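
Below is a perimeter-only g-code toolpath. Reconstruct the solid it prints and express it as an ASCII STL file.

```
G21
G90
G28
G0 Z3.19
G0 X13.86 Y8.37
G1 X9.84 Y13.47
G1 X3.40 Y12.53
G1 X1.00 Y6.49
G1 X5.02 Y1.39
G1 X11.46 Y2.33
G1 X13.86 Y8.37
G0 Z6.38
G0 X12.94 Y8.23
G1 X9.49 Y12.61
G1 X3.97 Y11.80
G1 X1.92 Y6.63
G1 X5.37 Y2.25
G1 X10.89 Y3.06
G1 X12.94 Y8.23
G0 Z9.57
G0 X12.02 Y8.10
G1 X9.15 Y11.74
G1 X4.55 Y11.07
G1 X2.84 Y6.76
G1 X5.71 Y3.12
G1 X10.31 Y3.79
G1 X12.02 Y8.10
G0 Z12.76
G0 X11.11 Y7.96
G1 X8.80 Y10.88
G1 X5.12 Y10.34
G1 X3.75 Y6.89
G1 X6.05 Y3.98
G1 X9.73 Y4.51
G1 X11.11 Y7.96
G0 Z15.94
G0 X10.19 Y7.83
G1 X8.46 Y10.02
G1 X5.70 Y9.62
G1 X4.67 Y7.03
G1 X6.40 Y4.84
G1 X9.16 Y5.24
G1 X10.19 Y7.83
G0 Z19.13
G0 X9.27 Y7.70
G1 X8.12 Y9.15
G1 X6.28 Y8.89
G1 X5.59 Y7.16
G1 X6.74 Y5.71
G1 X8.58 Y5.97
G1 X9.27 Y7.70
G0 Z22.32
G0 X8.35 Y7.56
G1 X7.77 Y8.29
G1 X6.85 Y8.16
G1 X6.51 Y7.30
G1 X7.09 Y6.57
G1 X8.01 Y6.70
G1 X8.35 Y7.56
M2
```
solid part
  facet normal 0.0000 0.0000 -1.0000
    outer loop
      vertex 2.82 13.26 0.00
      vertex 10.18 14.33 0.00
      vertex 14.78 8.50 0.00
    endloop
  endfacet
  facet normal 0.0000 0.0000 -1.0000
    outer loop
      vertex 0.08 6.36 0.00
      vertex 2.82 13.26 0.00
      vertex 14.78 8.50 0.00
    endloop
  endfacet
  facet normal 0.0000 0.0000 -1.0000
    outer loop
      vertex 4.68 0.53 0.00
      vertex 0.08 6.36 0.00
      vertex 14.78 8.50 0.00
    endloop
  endfacet
  facet normal 0.0000 0.0000 -1.0000
    outer loop
      vertex 12.04 1.60 0.00
      vertex 4.68 0.53 0.00
      vertex 14.78 8.50 0.00
    endloop
  endfacet
  facet normal 0.7612 0.6006 0.2445
    outer loop
      vertex 14.78 8.50 0.00
      vertex 10.18 14.33 0.00
      vertex 7.43 7.43 25.51
    endloop
  endfacet
  facet normal -0.1395 0.9596 0.2445
    outer loop
      vertex 10.18 14.33 0.00
      vertex 2.82 13.26 0.00
      vertex 7.43 7.43 25.51
    endloop
  endfacet
  facet normal -0.9012 0.3579 0.2446
    outer loop
      vertex 2.82 13.26 0.00
      vertex 0.08 6.36 0.00
      vertex 7.43 7.43 25.51
    endloop
  endfacet
  facet normal -0.7612 -0.6006 0.2445
    outer loop
      vertex 0.08 6.36 0.00
      vertex 4.68 0.53 0.00
      vertex 7.43 7.43 25.51
    endloop
  endfacet
  facet normal 0.1395 -0.9596 0.2445
    outer loop
      vertex 4.68 0.53 0.00
      vertex 12.04 1.60 0.00
      vertex 7.43 7.43 25.51
    endloop
  endfacet
  facet normal 0.9012 -0.3579 0.2446
    outer loop
      vertex 12.04 1.60 0.00
      vertex 14.78 8.50 0.00
      vertex 7.43 7.43 25.51
    endloop
  endfacet
endsolid part

The G0 Z moves step by Δz≈3.19 mm. The G1 loops shrink linearly with z, so the solid tapers from its base footprint up to z≈25.5. Closing with a flat bottom cap and the tapered top and triangulating gives 10 facets — a regular 6-sided pyramid, base circumscribed radius ≈ 7.43 mm, apex at z ≈ 25.5 mm.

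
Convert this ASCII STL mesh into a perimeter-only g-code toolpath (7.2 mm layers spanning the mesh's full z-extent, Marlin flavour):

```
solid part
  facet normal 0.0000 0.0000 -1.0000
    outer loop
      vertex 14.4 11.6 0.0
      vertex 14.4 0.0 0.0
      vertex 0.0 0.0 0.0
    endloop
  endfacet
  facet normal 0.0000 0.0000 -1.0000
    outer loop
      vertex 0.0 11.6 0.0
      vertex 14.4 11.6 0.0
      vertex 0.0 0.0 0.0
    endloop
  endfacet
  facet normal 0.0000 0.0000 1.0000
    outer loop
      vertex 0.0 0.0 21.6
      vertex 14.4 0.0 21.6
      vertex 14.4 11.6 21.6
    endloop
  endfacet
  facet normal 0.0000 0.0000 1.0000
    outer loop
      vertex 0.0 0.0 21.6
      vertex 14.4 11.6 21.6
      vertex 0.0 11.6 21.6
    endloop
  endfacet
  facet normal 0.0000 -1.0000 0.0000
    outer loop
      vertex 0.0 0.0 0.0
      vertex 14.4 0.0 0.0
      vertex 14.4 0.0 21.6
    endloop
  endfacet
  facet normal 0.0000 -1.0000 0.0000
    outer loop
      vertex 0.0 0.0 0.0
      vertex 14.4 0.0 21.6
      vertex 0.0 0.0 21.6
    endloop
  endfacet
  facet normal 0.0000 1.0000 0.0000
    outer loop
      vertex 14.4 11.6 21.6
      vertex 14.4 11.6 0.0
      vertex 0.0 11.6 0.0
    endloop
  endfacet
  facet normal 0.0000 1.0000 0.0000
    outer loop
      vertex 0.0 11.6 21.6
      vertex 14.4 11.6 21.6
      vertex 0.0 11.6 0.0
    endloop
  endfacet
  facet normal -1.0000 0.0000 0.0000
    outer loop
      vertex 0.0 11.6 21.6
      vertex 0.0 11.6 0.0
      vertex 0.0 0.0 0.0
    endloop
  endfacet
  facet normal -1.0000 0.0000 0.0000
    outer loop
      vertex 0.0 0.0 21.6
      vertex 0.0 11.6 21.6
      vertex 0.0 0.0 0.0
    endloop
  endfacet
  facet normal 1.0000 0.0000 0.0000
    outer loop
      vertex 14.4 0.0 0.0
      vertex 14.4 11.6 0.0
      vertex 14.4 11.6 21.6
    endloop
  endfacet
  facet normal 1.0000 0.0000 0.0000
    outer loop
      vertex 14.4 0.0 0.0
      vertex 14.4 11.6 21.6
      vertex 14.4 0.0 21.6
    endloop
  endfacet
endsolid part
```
; perimeter-only toolpath
G21 ; units = mm
G90 ; absolute positioning
G28 ; home
; layer 1
G0 Z7.2
G0 X0.0 Y0.0
G1 X14.4 Y0.0
G1 X14.4 Y11.6
G1 X0.0 Y11.6
G1 X0.0 Y0.0
; layer 2
G0 Z14.4
G0 X0.0 Y0.0
G1 X14.4 Y0.0
G1 X14.4 Y11.6
G1 X0.0 Y11.6
G1 X0.0 Y0.0
; layer 3
G0 Z21.6
G0 X0.0 Y0.0
G1 X14.4 Y0.0
G1 X14.4 Y11.6
G1 X0.0 Y11.6
G1 X0.0 Y0.0
M2 ; end

The solid is a rectangular box, roughly 14.4 × 11.6 mm footprint and 21.6 mm tall. Slicing at Δz = 7.2 mm — 3 equal slices spanning the solid's height, so layer i sits at z = i·h/3 — gives 3 non-empty perimeters. Each is a 4-segment closed polygon; G0 lifts to the layer z and rapids to the start vertex, then G1 traces the edges.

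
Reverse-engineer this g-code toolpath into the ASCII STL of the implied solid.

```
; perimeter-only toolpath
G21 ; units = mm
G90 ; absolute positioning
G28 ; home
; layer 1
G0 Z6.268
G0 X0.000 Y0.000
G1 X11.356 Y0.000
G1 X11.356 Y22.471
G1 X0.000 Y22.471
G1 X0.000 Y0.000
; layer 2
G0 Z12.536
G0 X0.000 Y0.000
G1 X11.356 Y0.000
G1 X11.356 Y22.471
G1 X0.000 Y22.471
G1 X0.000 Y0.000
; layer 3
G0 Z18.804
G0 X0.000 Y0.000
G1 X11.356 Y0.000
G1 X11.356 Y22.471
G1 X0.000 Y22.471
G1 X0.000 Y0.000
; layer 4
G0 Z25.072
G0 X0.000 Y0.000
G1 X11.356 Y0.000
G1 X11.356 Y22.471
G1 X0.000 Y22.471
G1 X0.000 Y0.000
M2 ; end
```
solid part
  facet normal 0.0000 0.0000 -1.0000
    outer loop
      vertex 11.356 22.471 0.000
      vertex 11.356 0.000 0.000
      vertex 0.000 0.000 0.000
    endloop
  endfacet
  facet normal 0.0000 0.0000 -1.0000
    outer loop
      vertex 0.000 22.471 0.000
      vertex 11.356 22.471 0.000
      vertex 0.000 0.000 0.000
    endloop
  endfacet
  facet normal 0.0000 0.0000 1.0000
    outer loop
      vertex 0.000 0.000 25.072
      vertex 11.356 0.000 25.072
      vertex 11.356 22.471 25.072
    endloop
  endfacet
  facet normal 0.0000 0.0000 1.0000
    outer loop
      vertex 0.000 0.000 25.072
      vertex 11.356 22.471 25.072
      vertex 0.000 22.471 25.072
    endloop
  endfacet
  facet normal 0.0000 -1.0000 0.0000
    outer loop
      vertex 0.000 0.000 0.000
      vertex 11.356 0.000 0.000
      vertex 11.356 0.000 25.072
    endloop
  endfacet
  facet normal 0.0000 -1.0000 0.0000
    outer loop
      vertex 0.000 0.000 0.000
      vertex 11.356 0.000 25.072
      vertex 0.000 0.000 25.072
    endloop
  endfacet
  facet normal 0.0000 1.0000 0.0000
    outer loop
      vertex 11.356 22.471 25.072
      vertex 11.356 22.471 0.000
      vertex 0.000 22.471 0.000
    endloop
  endfacet
  facet normal 0.0000 1.0000 0.0000
    outer loop
      vertex 0.000 22.471 25.072
      vertex 11.356 22.471 25.072
      vertex 0.000 22.471 0.000
    endloop
  endfacet
  facet normal -1.0000 0.0000 0.0000
    outer loop
      vertex 0.000 22.471 25.072
      vertex 0.000 22.471 0.000
      vertex 0.000 0.000 0.000
    endloop
  endfacet
  facet normal -1.0000 0.0000 0.0000
    outer loop
      vertex 0.000 0.000 25.072
      vertex 0.000 22.471 25.072
      vertex 0.000 0.000 0.000
    endloop
  endfacet
  facet normal 1.0000 0.0000 0.0000
    outer loop
      vertex 11.356 0.000 0.000
      vertex 11.356 22.471 0.000
      vertex 11.356 22.471 25.072
    endloop
  endfacet
  facet normal 1.0000 0.0000 0.0000
    outer loop
      vertex 11.356 0.000 0.000
      vertex 11.356 22.471 25.072
      vertex 11.356 0.000 25.072
    endloop
  endfacet
endsolid part

The G0 Z moves step by Δz≈6.268 mm. Every layer's G1 loop is the same polygon, so the solid is a straight extrusion of it from z=0 to z≈25.1. Closing with flat bottom and top caps and triangulating gives 12 facets — a rectangular box, roughly 11.4 × 22.5 mm footprint and 25.1 mm tall.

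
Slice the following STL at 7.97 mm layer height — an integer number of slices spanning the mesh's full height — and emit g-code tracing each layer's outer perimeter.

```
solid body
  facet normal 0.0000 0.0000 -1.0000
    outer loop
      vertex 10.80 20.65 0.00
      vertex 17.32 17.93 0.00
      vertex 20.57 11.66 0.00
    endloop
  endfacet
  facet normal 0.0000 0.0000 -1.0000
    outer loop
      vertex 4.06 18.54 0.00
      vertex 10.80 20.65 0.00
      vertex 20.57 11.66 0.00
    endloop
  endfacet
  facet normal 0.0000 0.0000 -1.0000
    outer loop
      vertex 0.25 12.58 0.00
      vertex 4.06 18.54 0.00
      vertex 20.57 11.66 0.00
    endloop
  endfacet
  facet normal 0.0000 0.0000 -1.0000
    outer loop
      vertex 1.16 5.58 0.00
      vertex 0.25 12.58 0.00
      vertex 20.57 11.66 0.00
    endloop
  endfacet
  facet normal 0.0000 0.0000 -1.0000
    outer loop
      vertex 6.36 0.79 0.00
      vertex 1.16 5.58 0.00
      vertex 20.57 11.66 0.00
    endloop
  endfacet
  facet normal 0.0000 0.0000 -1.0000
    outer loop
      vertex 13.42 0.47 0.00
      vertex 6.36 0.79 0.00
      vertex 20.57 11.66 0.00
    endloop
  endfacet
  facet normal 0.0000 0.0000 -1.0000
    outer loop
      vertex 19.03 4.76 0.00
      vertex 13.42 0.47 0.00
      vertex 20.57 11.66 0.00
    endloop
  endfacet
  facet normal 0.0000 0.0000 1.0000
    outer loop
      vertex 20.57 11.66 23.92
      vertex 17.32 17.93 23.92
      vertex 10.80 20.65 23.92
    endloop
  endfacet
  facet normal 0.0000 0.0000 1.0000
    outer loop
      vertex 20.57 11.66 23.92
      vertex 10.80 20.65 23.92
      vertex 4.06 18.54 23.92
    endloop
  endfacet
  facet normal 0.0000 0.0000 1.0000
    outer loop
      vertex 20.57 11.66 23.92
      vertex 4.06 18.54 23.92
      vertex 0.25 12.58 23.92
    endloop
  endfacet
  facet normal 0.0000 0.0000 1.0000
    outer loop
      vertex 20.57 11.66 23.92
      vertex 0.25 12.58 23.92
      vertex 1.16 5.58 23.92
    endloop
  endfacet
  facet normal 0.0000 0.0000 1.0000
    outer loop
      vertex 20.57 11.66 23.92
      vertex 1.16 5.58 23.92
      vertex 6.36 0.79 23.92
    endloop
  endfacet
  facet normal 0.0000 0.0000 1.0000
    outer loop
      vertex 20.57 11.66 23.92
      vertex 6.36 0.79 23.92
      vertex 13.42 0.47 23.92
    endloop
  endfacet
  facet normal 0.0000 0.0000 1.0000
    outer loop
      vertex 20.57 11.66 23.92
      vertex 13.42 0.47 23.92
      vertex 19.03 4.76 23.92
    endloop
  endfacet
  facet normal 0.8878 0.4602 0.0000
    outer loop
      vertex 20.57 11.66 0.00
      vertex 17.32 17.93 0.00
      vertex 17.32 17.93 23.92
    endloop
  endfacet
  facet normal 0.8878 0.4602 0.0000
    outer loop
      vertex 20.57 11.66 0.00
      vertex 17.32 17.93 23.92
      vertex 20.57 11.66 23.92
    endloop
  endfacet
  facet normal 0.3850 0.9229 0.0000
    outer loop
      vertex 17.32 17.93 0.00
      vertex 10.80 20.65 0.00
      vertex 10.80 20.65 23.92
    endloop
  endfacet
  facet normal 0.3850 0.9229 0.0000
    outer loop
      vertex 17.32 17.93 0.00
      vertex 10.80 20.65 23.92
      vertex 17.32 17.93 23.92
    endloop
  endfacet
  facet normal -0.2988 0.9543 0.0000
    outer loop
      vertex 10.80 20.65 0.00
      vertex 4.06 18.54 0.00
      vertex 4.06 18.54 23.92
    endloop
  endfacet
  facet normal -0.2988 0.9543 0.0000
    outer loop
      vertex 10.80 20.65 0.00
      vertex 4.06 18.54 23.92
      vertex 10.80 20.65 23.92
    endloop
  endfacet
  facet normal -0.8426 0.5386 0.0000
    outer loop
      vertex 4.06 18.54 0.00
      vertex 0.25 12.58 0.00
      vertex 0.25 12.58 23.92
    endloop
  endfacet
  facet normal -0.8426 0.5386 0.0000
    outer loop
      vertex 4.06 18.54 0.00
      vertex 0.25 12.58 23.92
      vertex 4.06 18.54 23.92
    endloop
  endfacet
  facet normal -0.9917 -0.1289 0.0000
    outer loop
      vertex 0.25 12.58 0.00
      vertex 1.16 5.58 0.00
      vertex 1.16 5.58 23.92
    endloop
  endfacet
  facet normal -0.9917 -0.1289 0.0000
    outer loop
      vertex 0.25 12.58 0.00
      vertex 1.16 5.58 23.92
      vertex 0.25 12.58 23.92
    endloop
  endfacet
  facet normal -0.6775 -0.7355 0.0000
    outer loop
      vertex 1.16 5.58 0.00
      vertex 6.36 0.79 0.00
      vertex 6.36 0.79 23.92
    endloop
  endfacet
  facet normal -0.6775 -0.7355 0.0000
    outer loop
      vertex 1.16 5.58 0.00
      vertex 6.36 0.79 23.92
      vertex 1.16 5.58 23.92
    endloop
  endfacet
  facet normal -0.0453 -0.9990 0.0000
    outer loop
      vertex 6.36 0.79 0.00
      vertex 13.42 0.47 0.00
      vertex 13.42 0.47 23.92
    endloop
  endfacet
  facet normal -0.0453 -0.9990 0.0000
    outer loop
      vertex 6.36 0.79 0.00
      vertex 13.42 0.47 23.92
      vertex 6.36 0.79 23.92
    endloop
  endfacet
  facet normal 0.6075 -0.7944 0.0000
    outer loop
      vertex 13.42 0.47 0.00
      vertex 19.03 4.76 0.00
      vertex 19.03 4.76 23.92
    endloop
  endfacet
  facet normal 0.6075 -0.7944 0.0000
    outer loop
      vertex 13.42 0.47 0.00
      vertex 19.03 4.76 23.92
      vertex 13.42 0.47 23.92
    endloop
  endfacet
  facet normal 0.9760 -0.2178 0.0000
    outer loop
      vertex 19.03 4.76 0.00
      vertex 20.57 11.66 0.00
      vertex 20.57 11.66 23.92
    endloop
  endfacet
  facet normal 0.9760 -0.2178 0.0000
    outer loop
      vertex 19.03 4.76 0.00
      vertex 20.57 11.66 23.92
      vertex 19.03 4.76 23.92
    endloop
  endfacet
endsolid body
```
; perimeter-only toolpath
G21 ; units = mm
G90 ; absolute positioning
G28 ; home
; layer 1
G0 Z7.97
G0 X20.57 Y11.66
G1 X17.32 Y17.93
G1 X10.80 Y20.65
G1 X4.06 Y18.54
G1 X0.25 Y12.58
G1 X1.16 Y5.58
G1 X6.36 Y0.79
G1 X13.42 Y0.47
G1 X19.03 Y4.76
G1 X20.57 Y11.66
; layer 2
G0 Z15.95
G0 X20.57 Y11.66
G1 X17.32 Y17.93
G1 X10.80 Y20.65
G1 X4.06 Y18.54
G1 X0.25 Y12.58
G1 X1.16 Y5.58
G1 X6.36 Y0.79
G1 X13.42 Y0.47
G1 X19.03 Y4.76
G1 X20.57 Y11.66
; layer 3
G0 Z23.92
G0 X20.57 Y11.66
G1 X17.32 Y17.93
G1 X10.80 Y20.65
G1 X4.06 Y18.54
G1 X0.25 Y12.58
G1 X1.16 Y5.58
G1 X6.36 Y0.79
G1 X13.42 Y0.47
G1 X19.03 Y4.76
G1 X20.57 Y11.66
M2 ; end

The solid is a regular 9-sided prism (a cylinder approximated with 9 flat sides), circumscribed radius ≈ 10.3 mm, height ≈ 23.9 mm. Slicing at Δz = 7.97 mm — 3 equal slices spanning the solid's height, so layer i sits at z = i·h/3 — gives 3 non-empty perimeters. Each is a 9-segment closed polygon; G0 lifts to the layer z and rapids to the start vertex, then G1 traces the edges.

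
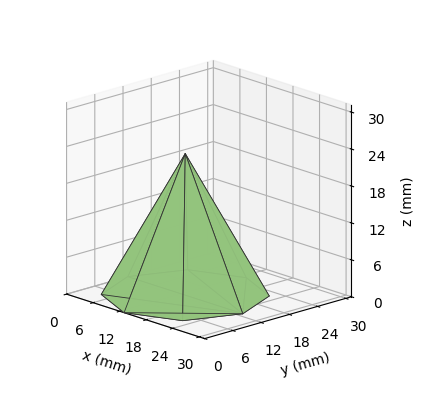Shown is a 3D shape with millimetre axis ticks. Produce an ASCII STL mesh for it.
Reading the render: the shape is a regular 8-sided pyramid, base circumscribed radius ≈ 13 mm, apex at z ≈ 23 mm (dimensions read to the nearest mm from the axis ticks). For the STL, each face is triangulated and given an outward normal.

solid part
  facet normal 0.0000 0.0000 -1.0000
    outer loop
      vertex 13.0 26.0 0.0
      vertex 22.2 22.2 0.0
      vertex 26.0 13.0 0.0
    endloop
  endfacet
  facet normal 0.0000 0.0000 -1.0000
    outer loop
      vertex 3.8 22.2 0.0
      vertex 13.0 26.0 0.0
      vertex 26.0 13.0 0.0
    endloop
  endfacet
  facet normal 0.0000 0.0000 -1.0000
    outer loop
      vertex 0.0 13.0 0.0
      vertex 3.8 22.2 0.0
      vertex 26.0 13.0 0.0
    endloop
  endfacet
  facet normal 0.0000 0.0000 -1.0000
    outer loop
      vertex 3.8 3.8 0.0
      vertex 0.0 13.0 0.0
      vertex 26.0 13.0 0.0
    endloop
  endfacet
  facet normal 0.0000 0.0000 -1.0000
    outer loop
      vertex 13.0 0.0 0.0
      vertex 3.8 3.8 0.0
      vertex 26.0 13.0 0.0
    endloop
  endfacet
  facet normal 0.0000 0.0000 -1.0000
    outer loop
      vertex 22.2 3.8 0.0
      vertex 13.0 0.0 0.0
      vertex 26.0 13.0 0.0
    endloop
  endfacet
  facet normal 0.8192 0.3384 0.4630
    outer loop
      vertex 26.0 13.0 0.0
      vertex 22.2 22.2 0.0
      vertex 13.0 13.0 23.0
    endloop
  endfacet
  facet normal 0.3384 0.8192 0.4630
    outer loop
      vertex 22.2 22.2 0.0
      vertex 13.0 26.0 0.0
      vertex 13.0 13.0 23.0
    endloop
  endfacet
  facet normal -0.3384 0.8192 0.4630
    outer loop
      vertex 13.0 26.0 0.0
      vertex 3.8 22.2 0.0
      vertex 13.0 13.0 23.0
    endloop
  endfacet
  facet normal -0.8192 0.3384 0.4630
    outer loop
      vertex 3.8 22.2 0.0
      vertex 0.0 13.0 0.0
      vertex 13.0 13.0 23.0
    endloop
  endfacet
  facet normal -0.8192 -0.3384 0.4630
    outer loop
      vertex 0.0 13.0 0.0
      vertex 3.8 3.8 0.0
      vertex 13.0 13.0 23.0
    endloop
  endfacet
  facet normal -0.3384 -0.8192 0.4630
    outer loop
      vertex 3.8 3.8 0.0
      vertex 13.0 0.0 0.0
      vertex 13.0 13.0 23.0
    endloop
  endfacet
  facet normal 0.3384 -0.8192 0.4630
    outer loop
      vertex 13.0 0.0 0.0
      vertex 22.2 3.8 0.0
      vertex 13.0 13.0 23.0
    endloop
  endfacet
  facet normal 0.8192 -0.3384 0.4630
    outer loop
      vertex 22.2 3.8 0.0
      vertex 26.0 13.0 0.0
      vertex 13.0 13.0 23.0
    endloop
  endfacet
endsolid part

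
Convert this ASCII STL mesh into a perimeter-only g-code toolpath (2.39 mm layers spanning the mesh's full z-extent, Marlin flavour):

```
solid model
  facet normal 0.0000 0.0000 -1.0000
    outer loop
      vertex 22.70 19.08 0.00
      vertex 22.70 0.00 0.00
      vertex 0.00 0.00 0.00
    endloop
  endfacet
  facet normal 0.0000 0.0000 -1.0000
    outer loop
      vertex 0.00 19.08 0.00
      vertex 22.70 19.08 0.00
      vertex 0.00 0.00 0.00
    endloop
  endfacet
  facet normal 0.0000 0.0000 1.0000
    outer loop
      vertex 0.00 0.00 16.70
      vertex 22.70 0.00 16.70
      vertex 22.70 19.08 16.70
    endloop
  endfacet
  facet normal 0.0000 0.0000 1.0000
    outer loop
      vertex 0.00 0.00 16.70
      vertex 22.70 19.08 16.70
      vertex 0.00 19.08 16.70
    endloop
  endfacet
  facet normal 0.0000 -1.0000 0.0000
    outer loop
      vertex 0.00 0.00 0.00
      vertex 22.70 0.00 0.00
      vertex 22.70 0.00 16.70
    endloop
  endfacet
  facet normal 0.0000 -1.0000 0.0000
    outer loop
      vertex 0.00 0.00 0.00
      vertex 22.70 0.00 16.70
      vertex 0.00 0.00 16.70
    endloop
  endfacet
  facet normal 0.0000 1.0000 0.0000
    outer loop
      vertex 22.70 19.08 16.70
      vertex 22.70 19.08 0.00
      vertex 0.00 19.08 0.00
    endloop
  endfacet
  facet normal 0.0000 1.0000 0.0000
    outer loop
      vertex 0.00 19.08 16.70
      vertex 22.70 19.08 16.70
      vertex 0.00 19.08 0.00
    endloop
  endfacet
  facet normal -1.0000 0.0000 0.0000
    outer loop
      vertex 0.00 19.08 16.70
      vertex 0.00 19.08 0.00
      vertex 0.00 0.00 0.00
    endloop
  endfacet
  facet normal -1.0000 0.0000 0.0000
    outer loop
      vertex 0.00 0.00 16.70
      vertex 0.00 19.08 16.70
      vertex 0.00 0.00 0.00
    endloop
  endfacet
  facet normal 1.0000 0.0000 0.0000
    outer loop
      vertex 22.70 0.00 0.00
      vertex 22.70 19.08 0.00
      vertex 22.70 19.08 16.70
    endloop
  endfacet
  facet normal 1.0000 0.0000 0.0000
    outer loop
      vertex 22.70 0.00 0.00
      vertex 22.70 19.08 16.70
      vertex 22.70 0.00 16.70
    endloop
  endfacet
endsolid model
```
; perimeter-only toolpath
G21 ; units = mm
G90 ; absolute positioning
G28 ; home
; layer 1
G0 Z2.39
G0 X0.00 Y0.00
G1 X22.70 Y0.00
G1 X22.70 Y19.08
G1 X0.00 Y19.08
G1 X0.00 Y0.00
; layer 2
G0 Z4.77
G0 X0.00 Y0.00
G1 X22.70 Y0.00
G1 X22.70 Y19.08
G1 X0.00 Y19.08
G1 X0.00 Y0.00
; layer 3
G0 Z7.16
G0 X0.00 Y0.00
G1 X22.70 Y0.00
G1 X22.70 Y19.08
G1 X0.00 Y19.08
G1 X0.00 Y0.00
; layer 4
G0 Z9.54
G0 X0.00 Y0.00
G1 X22.70 Y0.00
G1 X22.70 Y19.08
G1 X0.00 Y19.08
G1 X0.00 Y0.00
; layer 5
G0 Z11.93
G0 X0.00 Y0.00
G1 X22.70 Y0.00
G1 X22.70 Y19.08
G1 X0.00 Y19.08
G1 X0.00 Y0.00
; layer 6
G0 Z14.31
G0 X0.00 Y0.00
G1 X22.70 Y0.00
G1 X22.70 Y19.08
G1 X0.00 Y19.08
G1 X0.00 Y0.00
; layer 7
G0 Z16.70
G0 X0.00 Y0.00
G1 X22.70 Y0.00
G1 X22.70 Y19.08
G1 X0.00 Y19.08
G1 X0.00 Y0.00
M2 ; end

The solid is a rectangular box, roughly 22.7 × 19.1 mm footprint and 16.7 mm tall. Slicing at Δz = 2.39 mm — 7 equal slices spanning the solid's height, so layer i sits at z = i·h/7 — gives 7 non-empty perimeters. Each is a 4-segment closed polygon; G0 lifts to the layer z and rapids to the start vertex, then G1 traces the edges.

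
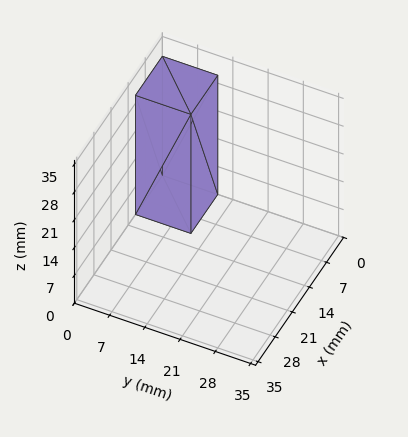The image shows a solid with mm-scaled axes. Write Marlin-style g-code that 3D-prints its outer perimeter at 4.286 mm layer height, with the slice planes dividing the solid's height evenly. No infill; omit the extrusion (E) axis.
Reading the render: the shape is a rectangular box, roughly 11 × 11 mm footprint and 30 mm tall (dimensions read to the nearest mm from the axis ticks). For the g-code, the solid's height is divided into equal slices at the stated Δz and each level perimeter traced with G1 moves after a G0 lift.

; perimeter-only toolpath
G21 ; units = mm
G90 ; absolute positioning
G28 ; home
; layer 1
G0 Z4.286
G0 X0.000 Y0.000
G1 X11.000 Y0.000
G1 X11.000 Y11.000
G1 X0.000 Y11.000
G1 X0.000 Y0.000
; layer 2
G0 Z8.571
G0 X0.000 Y0.000
G1 X11.000 Y0.000
G1 X11.000 Y11.000
G1 X0.000 Y11.000
G1 X0.000 Y0.000
; layer 3
G0 Z12.857
G0 X0.000 Y0.000
G1 X11.000 Y0.000
G1 X11.000 Y11.000
G1 X0.000 Y11.000
G1 X0.000 Y0.000
; layer 4
G0 Z17.143
G0 X0.000 Y0.000
G1 X11.000 Y0.000
G1 X11.000 Y11.000
G1 X0.000 Y11.000
G1 X0.000 Y0.000
; layer 5
G0 Z21.429
G0 X0.000 Y0.000
G1 X11.000 Y0.000
G1 X11.000 Y11.000
G1 X0.000 Y11.000
G1 X0.000 Y0.000
; layer 6
G0 Z25.714
G0 X0.000 Y0.000
G1 X11.000 Y0.000
G1 X11.000 Y11.000
G1 X0.000 Y11.000
G1 X0.000 Y0.000
; layer 7
G0 Z30.000
G0 X0.000 Y0.000
G1 X11.000 Y0.000
G1 X11.000 Y11.000
G1 X0.000 Y11.000
G1 X0.000 Y0.000
M2 ; end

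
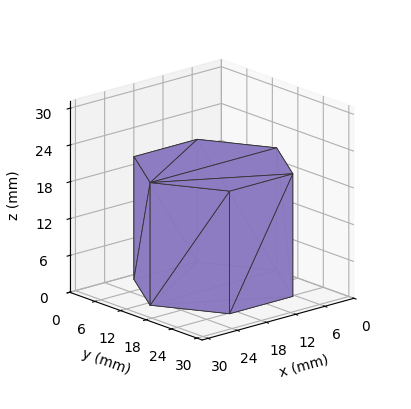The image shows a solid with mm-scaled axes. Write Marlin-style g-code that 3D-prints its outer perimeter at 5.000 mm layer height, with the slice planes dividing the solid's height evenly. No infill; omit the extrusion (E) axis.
Reading the render: the shape is a regular 6-sided prism (a cylinder approximated with 6 flat sides), circumscribed radius ≈ 13 mm, height ≈ 20 mm (dimensions read to the nearest mm from the axis ticks). For the g-code, the solid's height is divided into equal slices at the stated Δz and each level perimeter traced with G1 moves after a G0 lift.

; perimeter-only toolpath
G21 ; units = mm
G90 ; absolute positioning
G28 ; home
; layer 1
G0 Z5.000
G0 X26.000 Y13.000
G1 X19.500 Y24.258
G1 X6.500 Y24.258
G1 X0.000 Y13.000
G1 X6.500 Y1.742
G1 X19.500 Y1.742
G1 X26.000 Y13.000
; layer 2
G0 Z10.000
G0 X26.000 Y13.000
G1 X19.500 Y24.258
G1 X6.500 Y24.258
G1 X0.000 Y13.000
G1 X6.500 Y1.742
G1 X19.500 Y1.742
G1 X26.000 Y13.000
; layer 3
G0 Z15.000
G0 X26.000 Y13.000
G1 X19.500 Y24.258
G1 X6.500 Y24.258
G1 X0.000 Y13.000
G1 X6.500 Y1.742
G1 X19.500 Y1.742
G1 X26.000 Y13.000
; layer 4
G0 Z20.000
G0 X26.000 Y13.000
G1 X19.500 Y24.258
G1 X6.500 Y24.258
G1 X0.000 Y13.000
G1 X6.500 Y1.742
G1 X19.500 Y1.742
G1 X26.000 Y13.000
M2 ; end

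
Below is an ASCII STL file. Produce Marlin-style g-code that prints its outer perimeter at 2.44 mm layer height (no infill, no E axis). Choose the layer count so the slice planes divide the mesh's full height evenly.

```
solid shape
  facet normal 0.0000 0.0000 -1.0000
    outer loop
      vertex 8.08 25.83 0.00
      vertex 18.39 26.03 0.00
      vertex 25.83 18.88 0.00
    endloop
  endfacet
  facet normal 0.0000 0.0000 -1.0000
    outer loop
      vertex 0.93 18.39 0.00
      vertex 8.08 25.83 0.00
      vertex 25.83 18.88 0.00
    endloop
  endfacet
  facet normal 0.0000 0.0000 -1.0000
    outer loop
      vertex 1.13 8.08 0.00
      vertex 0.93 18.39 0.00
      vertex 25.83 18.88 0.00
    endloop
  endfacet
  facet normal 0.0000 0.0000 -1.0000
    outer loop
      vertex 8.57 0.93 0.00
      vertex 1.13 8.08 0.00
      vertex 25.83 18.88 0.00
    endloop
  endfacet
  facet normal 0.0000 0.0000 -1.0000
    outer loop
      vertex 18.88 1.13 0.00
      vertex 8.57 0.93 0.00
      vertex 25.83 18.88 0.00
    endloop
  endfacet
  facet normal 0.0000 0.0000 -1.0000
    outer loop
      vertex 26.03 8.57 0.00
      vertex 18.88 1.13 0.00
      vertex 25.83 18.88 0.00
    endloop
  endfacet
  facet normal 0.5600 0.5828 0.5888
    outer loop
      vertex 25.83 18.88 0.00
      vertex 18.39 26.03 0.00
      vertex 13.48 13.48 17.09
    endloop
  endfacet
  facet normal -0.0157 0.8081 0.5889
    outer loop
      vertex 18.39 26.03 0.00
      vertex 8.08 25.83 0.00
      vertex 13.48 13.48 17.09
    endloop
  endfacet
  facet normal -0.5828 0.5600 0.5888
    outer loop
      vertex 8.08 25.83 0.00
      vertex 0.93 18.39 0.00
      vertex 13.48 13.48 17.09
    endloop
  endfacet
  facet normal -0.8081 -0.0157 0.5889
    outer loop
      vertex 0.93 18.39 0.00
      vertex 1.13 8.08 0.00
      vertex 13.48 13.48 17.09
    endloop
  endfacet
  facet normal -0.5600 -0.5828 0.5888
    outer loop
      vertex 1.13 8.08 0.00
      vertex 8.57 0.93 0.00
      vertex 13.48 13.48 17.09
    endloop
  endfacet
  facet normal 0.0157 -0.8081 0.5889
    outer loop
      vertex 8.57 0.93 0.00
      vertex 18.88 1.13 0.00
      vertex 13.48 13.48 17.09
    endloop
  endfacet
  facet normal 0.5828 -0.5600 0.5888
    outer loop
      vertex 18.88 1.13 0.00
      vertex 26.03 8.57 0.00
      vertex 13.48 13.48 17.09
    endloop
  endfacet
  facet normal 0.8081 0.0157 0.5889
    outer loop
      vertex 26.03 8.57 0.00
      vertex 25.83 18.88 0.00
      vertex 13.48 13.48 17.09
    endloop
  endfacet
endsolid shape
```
; perimeter-only toolpath
G21 ; units = mm
G90 ; absolute positioning
G28 ; home
; layer 1
G0 Z2.44
G0 X24.07 Y18.11
G1 X17.69 Y24.24
G1 X8.85 Y24.07
G1 X2.72 Y17.69
G1 X2.89 Y8.85
G1 X9.27 Y2.72
G1 X18.11 Y2.89
G1 X24.24 Y9.27
G1 X24.07 Y18.11
; layer 2
G0 Z4.88
G0 X22.30 Y17.34
G1 X16.99 Y22.44
G1 X9.62 Y22.30
G1 X4.52 Y16.99
G1 X4.66 Y9.62
G1 X9.97 Y4.52
G1 X17.34 Y4.66
G1 X22.44 Y9.97
G1 X22.30 Y17.34
; layer 3
G0 Z7.32
G0 X20.54 Y16.57
G1 X16.29 Y20.65
G1 X10.39 Y20.54
G1 X6.31 Y16.29
G1 X6.42 Y10.39
G1 X10.67 Y6.31
G1 X16.57 Y6.42
G1 X20.65 Y10.67
G1 X20.54 Y16.57
; layer 4
G0 Z9.77
G0 X18.77 Y15.79
G1 X15.58 Y18.86
G1 X11.17 Y18.77
G1 X8.10 Y15.58
G1 X8.19 Y11.17
G1 X11.38 Y8.10
G1 X15.79 Y8.19
G1 X18.86 Y11.38
G1 X18.77 Y15.79
; layer 5
G0 Z12.21
G0 X17.01 Y15.02
G1 X14.88 Y17.07
G1 X11.94 Y17.01
G1 X9.89 Y14.88
G1 X9.95 Y11.94
G1 X12.08 Y9.89
G1 X15.02 Y9.95
G1 X17.07 Y12.08
G1 X17.01 Y15.02
; layer 6
G0 Z14.65
G0 X15.24 Y14.25
G1 X14.18 Y15.27
G1 X12.71 Y15.24
G1 X11.69 Y14.18
G1 X11.72 Y12.71
G1 X12.78 Y11.69
G1 X14.25 Y11.72
G1 X15.27 Y12.78
G1 X15.24 Y14.25
M2 ; end

The solid is a regular 8-sided pyramid, base circumscribed radius ≈ 13.5 mm, apex at z ≈ 17.1 mm. Slicing at Δz = 2.44 mm — 7 equal slices spanning the solid's height, so layer i sits at z = i·h/7 — gives 6 non-empty perimeters. Each is a 8-segment closed polygon; G0 lifts to the layer z and rapids to the start vertex, then G1 traces the edges. The cross-section shrinks linearly with z (the slice at the apex is degenerate and omitted).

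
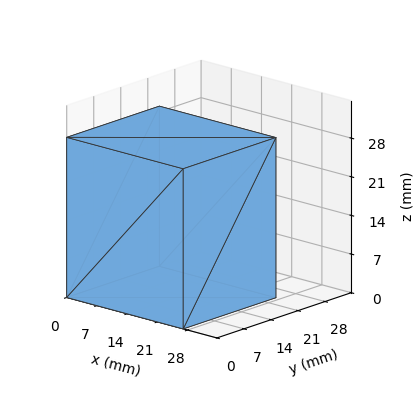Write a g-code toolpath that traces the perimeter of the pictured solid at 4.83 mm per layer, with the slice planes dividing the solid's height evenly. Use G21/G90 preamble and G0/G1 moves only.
Reading the render: the shape is a rectangular box, roughly 27 × 24 mm footprint and 29 mm tall (dimensions read to the nearest mm from the axis ticks). For the g-code, the solid's height is divided into equal slices at the stated Δz and each level perimeter traced with G1 moves after a G0 lift.

; perimeter-only toolpath
G21 ; units = mm
G90 ; absolute positioning
G28 ; home
; layer 1
G0 Z4.83
G0 X0.00 Y0.00
G1 X27.00 Y0.00
G1 X27.00 Y24.00
G1 X0.00 Y24.00
G1 X0.00 Y0.00
; layer 2
G0 Z9.67
G0 X0.00 Y0.00
G1 X27.00 Y0.00
G1 X27.00 Y24.00
G1 X0.00 Y24.00
G1 X0.00 Y0.00
; layer 3
G0 Z14.50
G0 X0.00 Y0.00
G1 X27.00 Y0.00
G1 X27.00 Y24.00
G1 X0.00 Y24.00
G1 X0.00 Y0.00
; layer 4
G0 Z19.33
G0 X0.00 Y0.00
G1 X27.00 Y0.00
G1 X27.00 Y24.00
G1 X0.00 Y24.00
G1 X0.00 Y0.00
; layer 5
G0 Z24.17
G0 X0.00 Y0.00
G1 X27.00 Y0.00
G1 X27.00 Y24.00
G1 X0.00 Y24.00
G1 X0.00 Y0.00
; layer 6
G0 Z29.00
G0 X0.00 Y0.00
G1 X27.00 Y0.00
G1 X27.00 Y24.00
G1 X0.00 Y24.00
G1 X0.00 Y0.00
M2 ; end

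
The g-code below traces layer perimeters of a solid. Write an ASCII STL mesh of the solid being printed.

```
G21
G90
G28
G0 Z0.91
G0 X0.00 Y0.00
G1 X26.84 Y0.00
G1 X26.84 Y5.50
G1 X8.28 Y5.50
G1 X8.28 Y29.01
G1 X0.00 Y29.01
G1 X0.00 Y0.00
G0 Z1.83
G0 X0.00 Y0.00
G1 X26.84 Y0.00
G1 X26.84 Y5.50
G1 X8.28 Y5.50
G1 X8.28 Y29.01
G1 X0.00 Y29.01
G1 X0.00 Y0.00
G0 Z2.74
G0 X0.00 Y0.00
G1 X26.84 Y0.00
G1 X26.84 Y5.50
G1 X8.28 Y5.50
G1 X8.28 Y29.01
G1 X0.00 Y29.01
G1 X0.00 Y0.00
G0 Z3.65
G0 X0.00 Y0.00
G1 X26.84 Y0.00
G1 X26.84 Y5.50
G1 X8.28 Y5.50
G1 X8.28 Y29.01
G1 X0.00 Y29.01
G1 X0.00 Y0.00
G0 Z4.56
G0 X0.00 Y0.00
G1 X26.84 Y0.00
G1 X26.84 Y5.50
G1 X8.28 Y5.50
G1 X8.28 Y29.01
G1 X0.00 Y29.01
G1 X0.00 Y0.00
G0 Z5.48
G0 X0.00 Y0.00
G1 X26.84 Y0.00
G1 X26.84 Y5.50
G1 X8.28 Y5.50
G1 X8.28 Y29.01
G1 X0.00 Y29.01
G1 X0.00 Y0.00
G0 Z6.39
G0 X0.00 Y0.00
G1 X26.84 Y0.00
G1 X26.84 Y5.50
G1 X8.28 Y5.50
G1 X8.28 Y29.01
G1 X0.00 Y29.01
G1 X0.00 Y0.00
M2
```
solid part
  facet normal 0.0000 0.0000 -1.0000
    outer loop
      vertex 26.84 5.50 0.00
      vertex 26.84 0.00 0.00
      vertex 0.00 0.00 0.00
    endloop
  endfacet
  facet normal 0.0000 0.0000 -1.0000
    outer loop
      vertex 8.28 5.50 0.00
      vertex 26.84 5.50 0.00
      vertex 0.00 0.00 0.00
    endloop
  endfacet
  facet normal 0.0000 0.0000 -1.0000
    outer loop
      vertex 8.28 29.01 0.00
      vertex 8.28 5.50 0.00
      vertex 0.00 0.00 0.00
    endloop
  endfacet
  facet normal 0.0000 0.0000 -1.0000
    outer loop
      vertex 0.00 29.01 0.00
      vertex 8.28 29.01 0.00
      vertex 0.00 0.00 0.00
    endloop
  endfacet
  facet normal 0.0000 0.0000 1.0000
    outer loop
      vertex 0.00 0.00 6.39
      vertex 26.84 0.00 6.39
      vertex 26.84 5.50 6.39
    endloop
  endfacet
  facet normal 0.0000 0.0000 1.0000
    outer loop
      vertex 0.00 0.00 6.39
      vertex 26.84 5.50 6.39
      vertex 8.28 5.50 6.39
    endloop
  endfacet
  facet normal 0.0000 0.0000 1.0000
    outer loop
      vertex 0.00 0.00 6.39
      vertex 8.28 5.50 6.39
      vertex 8.28 29.01 6.39
    endloop
  endfacet
  facet normal 0.0000 0.0000 1.0000
    outer loop
      vertex 0.00 0.00 6.39
      vertex 8.28 29.01 6.39
      vertex 0.00 29.01 6.39
    endloop
  endfacet
  facet normal 0.0000 -1.0000 0.0000
    outer loop
      vertex 0.00 0.00 0.00
      vertex 26.84 0.00 0.00
      vertex 26.84 0.00 6.39
    endloop
  endfacet
  facet normal 0.0000 -1.0000 0.0000
    outer loop
      vertex 0.00 0.00 0.00
      vertex 26.84 0.00 6.39
      vertex 0.00 0.00 6.39
    endloop
  endfacet
  facet normal 1.0000 0.0000 0.0000
    outer loop
      vertex 26.84 0.00 0.00
      vertex 26.84 5.50 0.00
      vertex 26.84 5.50 6.39
    endloop
  endfacet
  facet normal 1.0000 0.0000 0.0000
    outer loop
      vertex 26.84 0.00 0.00
      vertex 26.84 5.50 6.39
      vertex 26.84 0.00 6.39
    endloop
  endfacet
  facet normal 0.0000 1.0000 0.0000
    outer loop
      vertex 26.84 5.50 0.00
      vertex 8.28 5.50 0.00
      vertex 8.28 5.50 6.39
    endloop
  endfacet
  facet normal 0.0000 1.0000 0.0000
    outer loop
      vertex 26.84 5.50 0.00
      vertex 8.28 5.50 6.39
      vertex 26.84 5.50 6.39
    endloop
  endfacet
  facet normal 1.0000 0.0000 0.0000
    outer loop
      vertex 8.28 5.50 0.00
      vertex 8.28 29.01 0.00
      vertex 8.28 29.01 6.39
    endloop
  endfacet
  facet normal 1.0000 0.0000 0.0000
    outer loop
      vertex 8.28 5.50 0.00
      vertex 8.28 29.01 6.39
      vertex 8.28 5.50 6.39
    endloop
  endfacet
  facet normal 0.0000 1.0000 0.0000
    outer loop
      vertex 8.28 29.01 0.00
      vertex 0.00 29.01 0.00
      vertex 0.00 29.01 6.39
    endloop
  endfacet
  facet normal 0.0000 1.0000 0.0000
    outer loop
      vertex 8.28 29.01 0.00
      vertex 0.00 29.01 6.39
      vertex 8.28 29.01 6.39
    endloop
  endfacet
  facet normal -1.0000 0.0000 0.0000
    outer loop
      vertex 0.00 29.01 0.00
      vertex 0.00 0.00 0.00
      vertex 0.00 0.00 6.39
    endloop
  endfacet
  facet normal -1.0000 0.0000 0.0000
    outer loop
      vertex 0.00 29.01 0.00
      vertex 0.00 0.00 6.39
      vertex 0.00 29.01 6.39
    endloop
  endfacet
endsolid part

The G0 Z moves step by Δz≈0.91 mm. Every layer's G1 loop is the same polygon, so the solid is a straight extrusion of it from z=0 to z≈6.39. Closing with flat bottom and top caps and triangulating gives 20 facets — an L-shaped prism: outer 26.8 × 29 mm, arm thicknesses ≈ 5.5 mm (horizontal) and 8.28 mm (vertical), extruded 6.39 mm in z.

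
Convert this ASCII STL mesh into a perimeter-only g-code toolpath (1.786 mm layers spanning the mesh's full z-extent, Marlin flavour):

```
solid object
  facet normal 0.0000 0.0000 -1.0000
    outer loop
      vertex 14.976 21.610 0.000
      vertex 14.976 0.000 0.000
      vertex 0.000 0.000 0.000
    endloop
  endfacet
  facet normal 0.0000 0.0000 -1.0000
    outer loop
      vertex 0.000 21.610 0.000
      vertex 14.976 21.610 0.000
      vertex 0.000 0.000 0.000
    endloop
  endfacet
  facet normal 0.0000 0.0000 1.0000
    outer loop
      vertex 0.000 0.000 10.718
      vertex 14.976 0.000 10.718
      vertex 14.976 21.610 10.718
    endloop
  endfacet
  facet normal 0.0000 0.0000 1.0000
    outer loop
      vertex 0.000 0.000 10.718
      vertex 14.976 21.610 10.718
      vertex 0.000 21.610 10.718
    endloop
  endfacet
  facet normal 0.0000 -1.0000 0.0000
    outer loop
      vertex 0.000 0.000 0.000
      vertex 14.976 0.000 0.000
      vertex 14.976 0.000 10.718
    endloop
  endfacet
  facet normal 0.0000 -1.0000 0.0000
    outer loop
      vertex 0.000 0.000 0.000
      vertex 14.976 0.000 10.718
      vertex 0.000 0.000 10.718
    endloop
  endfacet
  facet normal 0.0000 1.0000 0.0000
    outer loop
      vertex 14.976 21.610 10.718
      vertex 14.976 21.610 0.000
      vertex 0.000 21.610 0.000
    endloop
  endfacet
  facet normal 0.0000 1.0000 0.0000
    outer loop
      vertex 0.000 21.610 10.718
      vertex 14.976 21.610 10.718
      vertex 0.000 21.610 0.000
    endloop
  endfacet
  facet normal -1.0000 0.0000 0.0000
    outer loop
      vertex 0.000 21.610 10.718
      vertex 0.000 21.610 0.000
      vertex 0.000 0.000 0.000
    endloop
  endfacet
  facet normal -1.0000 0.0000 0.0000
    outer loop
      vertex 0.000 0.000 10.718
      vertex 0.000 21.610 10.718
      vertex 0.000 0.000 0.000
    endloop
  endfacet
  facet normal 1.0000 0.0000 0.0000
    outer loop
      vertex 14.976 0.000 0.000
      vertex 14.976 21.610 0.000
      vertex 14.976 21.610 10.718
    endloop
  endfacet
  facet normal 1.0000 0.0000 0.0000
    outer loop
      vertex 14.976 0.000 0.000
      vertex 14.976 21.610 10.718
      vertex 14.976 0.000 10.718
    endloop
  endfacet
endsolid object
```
; perimeter-only toolpath
G21 ; units = mm
G90 ; absolute positioning
G28 ; home
; layer 1
G0 Z1.786
G0 X0.000 Y0.000
G1 X14.976 Y0.000
G1 X14.976 Y21.610
G1 X0.000 Y21.610
G1 X0.000 Y0.000
; layer 2
G0 Z3.573
G0 X0.000 Y0.000
G1 X14.976 Y0.000
G1 X14.976 Y21.610
G1 X0.000 Y21.610
G1 X0.000 Y0.000
; layer 3
G0 Z5.359
G0 X0.000 Y0.000
G1 X14.976 Y0.000
G1 X14.976 Y21.610
G1 X0.000 Y21.610
G1 X0.000 Y0.000
; layer 4
G0 Z7.145
G0 X0.000 Y0.000
G1 X14.976 Y0.000
G1 X14.976 Y21.610
G1 X0.000 Y21.610
G1 X0.000 Y0.000
; layer 5
G0 Z8.932
G0 X0.000 Y0.000
G1 X14.976 Y0.000
G1 X14.976 Y21.610
G1 X0.000 Y21.610
G1 X0.000 Y0.000
; layer 6
G0 Z10.718
G0 X0.000 Y0.000
G1 X14.976 Y0.000
G1 X14.976 Y21.610
G1 X0.000 Y21.610
G1 X0.000 Y0.000
M2 ; end

The solid is a rectangular box, roughly 15 × 21.6 mm footprint and 10.7 mm tall. Slicing at Δz = 1.786 mm — 6 equal slices spanning the solid's height, so layer i sits at z = i·h/6 — gives 6 non-empty perimeters. Each is a 4-segment closed polygon; G0 lifts to the layer z and rapids to the start vertex, then G1 traces the edges.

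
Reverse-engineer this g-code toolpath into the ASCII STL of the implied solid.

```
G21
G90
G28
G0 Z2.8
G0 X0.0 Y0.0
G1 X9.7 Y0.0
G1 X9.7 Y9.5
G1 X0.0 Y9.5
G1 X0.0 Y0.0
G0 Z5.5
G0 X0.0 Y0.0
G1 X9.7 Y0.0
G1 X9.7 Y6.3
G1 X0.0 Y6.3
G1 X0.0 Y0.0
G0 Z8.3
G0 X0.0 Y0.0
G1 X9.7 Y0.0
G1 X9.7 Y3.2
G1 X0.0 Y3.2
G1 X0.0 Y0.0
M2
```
solid part
  facet normal 0.0000 0.0000 -1.0000
    outer loop
      vertex 9.7 12.7 0.0
      vertex 9.7 0.0 0.0
      vertex 0.0 0.0 0.0
    endloop
  endfacet
  facet normal 0.0000 0.0000 -1.0000
    outer loop
      vertex 0.0 12.7 0.0
      vertex 9.7 12.7 0.0
      vertex 0.0 0.0 0.0
    endloop
  endfacet
  facet normal 0.0000 -1.0000 0.0000
    outer loop
      vertex 0.0 0.0 0.0
      vertex 9.7 0.0 0.0
      vertex 9.7 0.0 11.1
    endloop
  endfacet
  facet normal 0.0000 -1.0000 0.0000
    outer loop
      vertex 0.0 0.0 0.0
      vertex 9.7 0.0 11.1
      vertex 0.0 0.0 11.1
    endloop
  endfacet
  facet normal 0.0000 0.6581 0.7529
    outer loop
      vertex 0.0 0.0 11.1
      vertex 9.7 0.0 11.1
      vertex 9.7 12.7 0.0
    endloop
  endfacet
  facet normal 0.0000 0.6581 0.7529
    outer loop
      vertex 0.0 0.0 11.1
      vertex 9.7 12.7 0.0
      vertex 0.0 12.7 0.0
    endloop
  endfacet
  facet normal -1.0000 0.0000 0.0000
    outer loop
      vertex 0.0 0.0 11.1
      vertex 0.0 12.7 0.0
      vertex 0.0 0.0 0.0
    endloop
  endfacet
  facet normal 1.0000 0.0000 0.0000
    outer loop
      vertex 9.7 0.0 0.0
      vertex 9.7 12.7 0.0
      vertex 9.7 0.0 11.1
    endloop
  endfacet
endsolid part

The G0 Z moves step by Δz≈2.8 mm. The G1 loops shrink linearly with z, so the solid tapers from its base footprint up to z≈11.1. Closing with a flat bottom cap and the tapered top and triangulating gives 8 facets — a wedge (ramp): 9.7 × 12.7 mm base, rising to 11.1 mm along the y=0 edge and sloping linearly to z=0 at y=12.7.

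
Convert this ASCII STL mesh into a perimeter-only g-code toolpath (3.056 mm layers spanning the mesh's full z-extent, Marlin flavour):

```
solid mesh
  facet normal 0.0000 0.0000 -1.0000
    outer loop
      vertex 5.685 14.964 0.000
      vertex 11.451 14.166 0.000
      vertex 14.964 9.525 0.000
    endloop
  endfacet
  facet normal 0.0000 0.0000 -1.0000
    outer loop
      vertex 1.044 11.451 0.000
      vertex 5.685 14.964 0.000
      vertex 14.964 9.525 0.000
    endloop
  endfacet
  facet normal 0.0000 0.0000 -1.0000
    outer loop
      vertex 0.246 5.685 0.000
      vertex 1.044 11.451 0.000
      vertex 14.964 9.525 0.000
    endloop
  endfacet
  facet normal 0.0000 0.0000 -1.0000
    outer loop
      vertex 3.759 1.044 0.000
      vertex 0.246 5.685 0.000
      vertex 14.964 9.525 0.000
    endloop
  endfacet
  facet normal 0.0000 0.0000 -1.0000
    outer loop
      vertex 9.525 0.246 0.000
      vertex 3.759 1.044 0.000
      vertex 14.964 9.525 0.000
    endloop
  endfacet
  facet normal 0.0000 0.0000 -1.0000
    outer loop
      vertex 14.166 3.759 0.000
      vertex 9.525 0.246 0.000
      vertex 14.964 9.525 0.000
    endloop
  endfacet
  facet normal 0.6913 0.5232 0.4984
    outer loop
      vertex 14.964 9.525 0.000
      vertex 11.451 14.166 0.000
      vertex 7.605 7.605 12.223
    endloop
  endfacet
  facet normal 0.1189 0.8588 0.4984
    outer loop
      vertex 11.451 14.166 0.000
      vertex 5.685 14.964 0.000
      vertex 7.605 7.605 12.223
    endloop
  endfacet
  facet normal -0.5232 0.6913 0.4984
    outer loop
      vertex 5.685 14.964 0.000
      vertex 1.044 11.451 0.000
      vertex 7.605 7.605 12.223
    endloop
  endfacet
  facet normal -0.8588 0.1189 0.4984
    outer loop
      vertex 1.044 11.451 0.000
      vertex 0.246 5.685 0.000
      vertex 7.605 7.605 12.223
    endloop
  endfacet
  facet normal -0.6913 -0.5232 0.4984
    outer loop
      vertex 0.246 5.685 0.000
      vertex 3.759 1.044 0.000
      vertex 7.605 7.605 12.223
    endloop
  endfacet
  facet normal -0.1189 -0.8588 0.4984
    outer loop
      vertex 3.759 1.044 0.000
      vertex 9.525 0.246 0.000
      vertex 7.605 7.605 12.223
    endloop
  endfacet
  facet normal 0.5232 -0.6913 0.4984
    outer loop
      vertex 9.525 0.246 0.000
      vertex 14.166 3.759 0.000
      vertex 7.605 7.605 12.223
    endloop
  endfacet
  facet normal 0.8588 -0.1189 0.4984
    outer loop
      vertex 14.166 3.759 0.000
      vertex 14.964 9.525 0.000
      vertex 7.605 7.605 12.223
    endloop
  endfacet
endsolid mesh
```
; perimeter-only toolpath
G21 ; units = mm
G90 ; absolute positioning
G28 ; home
; layer 1
G0 Z3.056
G0 X13.124 Y9.045
G1 X10.489 Y12.526
G1 X6.165 Y13.124
G1 X2.684 Y10.489
G1 X2.086 Y6.165
G1 X4.720 Y2.684
G1 X9.045 Y2.086
G1 X12.526 Y4.720
G1 X13.124 Y9.045
; layer 2
G0 Z6.112
G0 X11.285 Y8.565
G1 X9.528 Y10.886
G1 X6.645 Y11.285
G1 X4.325 Y9.528
G1 X3.926 Y6.645
G1 X5.682 Y4.325
G1 X8.565 Y3.926
G1 X10.886 Y5.682
G1 X11.285 Y8.565
; layer 3
G0 Z9.167
G0 X9.445 Y8.085
G1 X8.567 Y9.245
G1 X7.125 Y9.445
G1 X5.965 Y8.567
G1 X5.765 Y7.125
G1 X6.644 Y5.965
G1 X8.085 Y5.765
G1 X9.245 Y6.644
G1 X9.445 Y8.085
M2 ; end

The solid is a regular 8-sided pyramid, base circumscribed radius ≈ 7.61 mm, apex at z ≈ 12.2 mm. Slicing at Δz = 3.056 mm — 4 equal slices spanning the solid's height, so layer i sits at z = i·h/4 — gives 3 non-empty perimeters. Each is a 8-segment closed polygon; G0 lifts to the layer z and rapids to the start vertex, then G1 traces the edges. The cross-section shrinks linearly with z (the slice at the apex is degenerate and omitted).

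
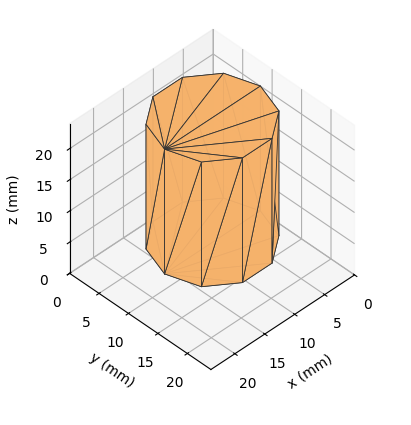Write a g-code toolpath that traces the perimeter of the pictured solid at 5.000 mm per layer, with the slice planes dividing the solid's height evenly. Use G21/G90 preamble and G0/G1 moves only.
Reading the render: the shape is a regular 10-sided prism (a cylinder approximated with 10 flat sides), circumscribed radius ≈ 8 mm, height ≈ 20 mm (dimensions read to the nearest mm from the axis ticks). For the g-code, the solid's height is divided into equal slices at the stated Δz and each level perimeter traced with G1 moves after a G0 lift.

; perimeter-only toolpath
G21 ; units = mm
G90 ; absolute positioning
G28 ; home
; layer 1
G0 Z5.000
G0 X16.000 Y8.000
G1 X14.472 Y12.702
G1 X10.472 Y15.608
G1 X5.528 Y15.608
G1 X1.528 Y12.702
G1 X0.000 Y8.000
G1 X1.528 Y3.298
G1 X5.528 Y0.392
G1 X10.472 Y0.392
G1 X14.472 Y3.298
G1 X16.000 Y8.000
; layer 2
G0 Z10.000
G0 X16.000 Y8.000
G1 X14.472 Y12.702
G1 X10.472 Y15.608
G1 X5.528 Y15.608
G1 X1.528 Y12.702
G1 X0.000 Y8.000
G1 X1.528 Y3.298
G1 X5.528 Y0.392
G1 X10.472 Y0.392
G1 X14.472 Y3.298
G1 X16.000 Y8.000
; layer 3
G0 Z15.000
G0 X16.000 Y8.000
G1 X14.472 Y12.702
G1 X10.472 Y15.608
G1 X5.528 Y15.608
G1 X1.528 Y12.702
G1 X0.000 Y8.000
G1 X1.528 Y3.298
G1 X5.528 Y0.392
G1 X10.472 Y0.392
G1 X14.472 Y3.298
G1 X16.000 Y8.000
; layer 4
G0 Z20.000
G0 X16.000 Y8.000
G1 X14.472 Y12.702
G1 X10.472 Y15.608
G1 X5.528 Y15.608
G1 X1.528 Y12.702
G1 X0.000 Y8.000
G1 X1.528 Y3.298
G1 X5.528 Y0.392
G1 X10.472 Y0.392
G1 X14.472 Y3.298
G1 X16.000 Y8.000
M2 ; end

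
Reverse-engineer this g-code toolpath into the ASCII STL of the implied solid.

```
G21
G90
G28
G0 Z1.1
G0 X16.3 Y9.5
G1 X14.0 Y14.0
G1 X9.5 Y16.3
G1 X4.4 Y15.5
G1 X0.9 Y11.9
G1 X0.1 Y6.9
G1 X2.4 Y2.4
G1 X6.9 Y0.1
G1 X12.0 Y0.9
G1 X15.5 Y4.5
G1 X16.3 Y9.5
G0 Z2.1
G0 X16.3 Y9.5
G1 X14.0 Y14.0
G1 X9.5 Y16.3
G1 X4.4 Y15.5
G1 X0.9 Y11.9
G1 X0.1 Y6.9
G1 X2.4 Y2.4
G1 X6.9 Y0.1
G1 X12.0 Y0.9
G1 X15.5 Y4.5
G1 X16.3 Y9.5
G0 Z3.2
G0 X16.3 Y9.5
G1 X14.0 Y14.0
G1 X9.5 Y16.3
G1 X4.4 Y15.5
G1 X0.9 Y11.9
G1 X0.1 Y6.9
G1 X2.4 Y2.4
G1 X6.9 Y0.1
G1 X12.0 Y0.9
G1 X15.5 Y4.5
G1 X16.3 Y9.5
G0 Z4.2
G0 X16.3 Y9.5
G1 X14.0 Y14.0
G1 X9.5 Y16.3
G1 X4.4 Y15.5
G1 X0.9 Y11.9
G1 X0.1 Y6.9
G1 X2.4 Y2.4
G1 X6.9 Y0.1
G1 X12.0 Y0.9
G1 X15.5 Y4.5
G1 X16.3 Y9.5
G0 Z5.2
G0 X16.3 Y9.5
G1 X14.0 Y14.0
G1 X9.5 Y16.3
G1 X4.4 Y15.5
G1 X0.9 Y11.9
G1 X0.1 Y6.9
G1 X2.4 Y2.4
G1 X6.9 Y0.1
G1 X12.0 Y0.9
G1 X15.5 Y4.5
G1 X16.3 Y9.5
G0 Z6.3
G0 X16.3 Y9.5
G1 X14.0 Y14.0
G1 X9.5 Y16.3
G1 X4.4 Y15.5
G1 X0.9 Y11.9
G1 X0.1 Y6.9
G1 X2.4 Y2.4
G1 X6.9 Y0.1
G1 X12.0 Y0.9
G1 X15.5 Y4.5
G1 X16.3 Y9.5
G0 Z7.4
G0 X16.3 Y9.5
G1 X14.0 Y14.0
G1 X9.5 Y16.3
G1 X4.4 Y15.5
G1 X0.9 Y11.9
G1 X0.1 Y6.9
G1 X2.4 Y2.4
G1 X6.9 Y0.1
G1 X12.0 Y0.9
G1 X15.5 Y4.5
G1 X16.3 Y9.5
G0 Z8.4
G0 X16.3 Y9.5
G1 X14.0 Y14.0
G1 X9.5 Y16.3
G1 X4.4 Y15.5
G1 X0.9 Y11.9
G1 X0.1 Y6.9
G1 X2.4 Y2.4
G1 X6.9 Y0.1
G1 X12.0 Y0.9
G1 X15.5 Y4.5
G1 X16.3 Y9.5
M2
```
solid part
  facet normal 0.0000 0.0000 -1.0000
    outer loop
      vertex 9.5 16.3 0.0
      vertex 14.0 14.0 0.0
      vertex 16.3 9.5 0.0
    endloop
  endfacet
  facet normal 0.0000 0.0000 -1.0000
    outer loop
      vertex 4.4 15.5 0.0
      vertex 9.5 16.3 0.0
      vertex 16.3 9.5 0.0
    endloop
  endfacet
  facet normal 0.0000 0.0000 -1.0000
    outer loop
      vertex 0.9 11.9 0.0
      vertex 4.4 15.5 0.0
      vertex 16.3 9.5 0.0
    endloop
  endfacet
  facet normal 0.0000 0.0000 -1.0000
    outer loop
      vertex 0.1 6.9 0.0
      vertex 0.9 11.9 0.0
      vertex 16.3 9.5 0.0
    endloop
  endfacet
  facet normal 0.0000 0.0000 -1.0000
    outer loop
      vertex 2.4 2.4 0.0
      vertex 0.1 6.9 0.0
      vertex 16.3 9.5 0.0
    endloop
  endfacet
  facet normal 0.0000 0.0000 -1.0000
    outer loop
      vertex 6.9 0.1 0.0
      vertex 2.4 2.4 0.0
      vertex 16.3 9.5 0.0
    endloop
  endfacet
  facet normal 0.0000 0.0000 -1.0000
    outer loop
      vertex 12.0 0.9 0.0
      vertex 6.9 0.1 0.0
      vertex 16.3 9.5 0.0
    endloop
  endfacet
  facet normal 0.0000 0.0000 -1.0000
    outer loop
      vertex 15.5 4.5 0.0
      vertex 12.0 0.9 0.0
      vertex 16.3 9.5 0.0
    endloop
  endfacet
  facet normal 0.0000 0.0000 1.0000
    outer loop
      vertex 16.3 9.5 8.4
      vertex 14.0 14.0 8.4
      vertex 9.5 16.3 8.4
    endloop
  endfacet
  facet normal 0.0000 0.0000 1.0000
    outer loop
      vertex 16.3 9.5 8.4
      vertex 9.5 16.3 8.4
      vertex 4.4 15.5 8.4
    endloop
  endfacet
  facet normal 0.0000 0.0000 1.0000
    outer loop
      vertex 16.3 9.5 8.4
      vertex 4.4 15.5 8.4
      vertex 0.9 11.9 8.4
    endloop
  endfacet
  facet normal 0.0000 0.0000 1.0000
    outer loop
      vertex 16.3 9.5 8.4
      vertex 0.9 11.9 8.4
      vertex 0.1 6.9 8.4
    endloop
  endfacet
  facet normal 0.0000 0.0000 1.0000
    outer loop
      vertex 16.3 9.5 8.4
      vertex 0.1 6.9 8.4
      vertex 2.4 2.4 8.4
    endloop
  endfacet
  facet normal 0.0000 0.0000 1.0000
    outer loop
      vertex 16.3 9.5 8.4
      vertex 2.4 2.4 8.4
      vertex 6.9 0.1 8.4
    endloop
  endfacet
  facet normal 0.0000 0.0000 1.0000
    outer loop
      vertex 16.3 9.5 8.4
      vertex 6.9 0.1 8.4
      vertex 12.0 0.9 8.4
    endloop
  endfacet
  facet normal 0.0000 0.0000 1.0000
    outer loop
      vertex 16.3 9.5 8.4
      vertex 12.0 0.9 8.4
      vertex 15.5 4.5 8.4
    endloop
  endfacet
  facet normal 0.8904 0.4551 0.0000
    outer loop
      vertex 16.3 9.5 0.0
      vertex 14.0 14.0 0.0
      vertex 14.0 14.0 8.4
    endloop
  endfacet
  facet normal 0.8904 0.4551 0.0000
    outer loop
      vertex 16.3 9.5 0.0
      vertex 14.0 14.0 8.4
      vertex 16.3 9.5 8.4
    endloop
  endfacet
  facet normal 0.4551 0.8904 0.0000
    outer loop
      vertex 14.0 14.0 0.0
      vertex 9.5 16.3 0.0
      vertex 9.5 16.3 8.4
    endloop
  endfacet
  facet normal 0.4551 0.8904 0.0000
    outer loop
      vertex 14.0 14.0 0.0
      vertex 9.5 16.3 8.4
      vertex 14.0 14.0 8.4
    endloop
  endfacet
  facet normal -0.1550 0.9879 0.0000
    outer loop
      vertex 9.5 16.3 0.0
      vertex 4.4 15.5 0.0
      vertex 4.4 15.5 8.4
    endloop
  endfacet
  facet normal -0.1550 0.9879 0.0000
    outer loop
      vertex 9.5 16.3 0.0
      vertex 4.4 15.5 8.4
      vertex 9.5 16.3 8.4
    endloop
  endfacet
  facet normal -0.7170 0.6971 0.0000
    outer loop
      vertex 4.4 15.5 0.0
      vertex 0.9 11.9 0.0
      vertex 0.9 11.9 8.4
    endloop
  endfacet
  facet normal -0.7170 0.6971 0.0000
    outer loop
      vertex 4.4 15.5 0.0
      vertex 0.9 11.9 8.4
      vertex 4.4 15.5 8.4
    endloop
  endfacet
  facet normal -0.9874 0.1580 0.0000
    outer loop
      vertex 0.9 11.9 0.0
      vertex 0.1 6.9 0.0
      vertex 0.1 6.9 8.4
    endloop
  endfacet
  facet normal -0.9874 0.1580 0.0000
    outer loop
      vertex 0.9 11.9 0.0
      vertex 0.1 6.9 8.4
      vertex 0.9 11.9 8.4
    endloop
  endfacet
  facet normal -0.8904 -0.4551 0.0000
    outer loop
      vertex 0.1 6.9 0.0
      vertex 2.4 2.4 0.0
      vertex 2.4 2.4 8.4
    endloop
  endfacet
  facet normal -0.8904 -0.4551 0.0000
    outer loop
      vertex 0.1 6.9 0.0
      vertex 2.4 2.4 8.4
      vertex 0.1 6.9 8.4
    endloop
  endfacet
  facet normal -0.4551 -0.8904 0.0000
    outer loop
      vertex 2.4 2.4 0.0
      vertex 6.9 0.1 0.0
      vertex 6.9 0.1 8.4
    endloop
  endfacet
  facet normal -0.4551 -0.8904 0.0000
    outer loop
      vertex 2.4 2.4 0.0
      vertex 6.9 0.1 8.4
      vertex 2.4 2.4 8.4
    endloop
  endfacet
  facet normal 0.1550 -0.9879 0.0000
    outer loop
      vertex 6.9 0.1 0.0
      vertex 12.0 0.9 0.0
      vertex 12.0 0.9 8.4
    endloop
  endfacet
  facet normal 0.1550 -0.9879 0.0000
    outer loop
      vertex 6.9 0.1 0.0
      vertex 12.0 0.9 8.4
      vertex 6.9 0.1 8.4
    endloop
  endfacet
  facet normal 0.7170 -0.6971 0.0000
    outer loop
      vertex 12.0 0.9 0.0
      vertex 15.5 4.5 0.0
      vertex 15.5 4.5 8.4
    endloop
  endfacet
  facet normal 0.7170 -0.6971 0.0000
    outer loop
      vertex 12.0 0.9 0.0
      vertex 15.5 4.5 8.4
      vertex 12.0 0.9 8.4
    endloop
  endfacet
  facet normal 0.9874 -0.1580 0.0000
    outer loop
      vertex 15.5 4.5 0.0
      vertex 16.3 9.5 0.0
      vertex 16.3 9.5 8.4
    endloop
  endfacet
  facet normal 0.9874 -0.1580 0.0000
    outer loop
      vertex 15.5 4.5 0.0
      vertex 16.3 9.5 8.4
      vertex 15.5 4.5 8.4
    endloop
  endfacet
endsolid part

The G0 Z moves step by Δz≈1.1 mm. Every layer's G1 loop is the same polygon, so the solid is a straight extrusion of it from z=0 to z≈8.4. Closing with flat bottom and top caps and triangulating gives 36 facets — a regular 10-sided prism (a cylinder approximated with 10 flat sides), circumscribed radius ≈ 8.2 mm, height ≈ 8.4 mm.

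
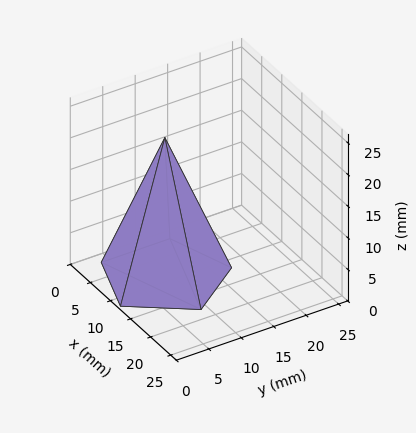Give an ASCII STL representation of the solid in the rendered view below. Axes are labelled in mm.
Reading the render: the shape is a regular 5-sided pyramid, base circumscribed radius ≈ 9 mm, apex at z ≈ 22 mm (dimensions read to the nearest mm from the axis ticks). For the STL, each face is triangulated and given an outward normal.

solid part
  facet normal 0.0000 0.0000 -1.0000
    outer loop
      vertex 1.719 14.290 0.000
      vertex 11.781 17.560 0.000
      vertex 18.000 9.000 0.000
    endloop
  endfacet
  facet normal 0.0000 0.0000 -1.0000
    outer loop
      vertex 1.719 3.710 0.000
      vertex 1.719 14.290 0.000
      vertex 18.000 9.000 0.000
    endloop
  endfacet
  facet normal 0.0000 0.0000 -1.0000
    outer loop
      vertex 11.781 0.440 0.000
      vertex 1.719 3.710 0.000
      vertex 18.000 9.000 0.000
    endloop
  endfacet
  facet normal 0.7681 0.5580 0.3142
    outer loop
      vertex 18.000 9.000 0.000
      vertex 11.781 17.560 0.000
      vertex 9.000 9.000 22.000
    endloop
  endfacet
  facet normal -0.2934 0.9029 0.3142
    outer loop
      vertex 11.781 17.560 0.000
      vertex 1.719 14.290 0.000
      vertex 9.000 9.000 22.000
    endloop
  endfacet
  facet normal -0.9494 0.0000 0.3142
    outer loop
      vertex 1.719 14.290 0.000
      vertex 1.719 3.710 0.000
      vertex 9.000 9.000 22.000
    endloop
  endfacet
  facet normal -0.2934 -0.9029 0.3142
    outer loop
      vertex 1.719 3.710 0.000
      vertex 11.781 0.440 0.000
      vertex 9.000 9.000 22.000
    endloop
  endfacet
  facet normal 0.7681 -0.5580 0.3142
    outer loop
      vertex 11.781 0.440 0.000
      vertex 18.000 9.000 0.000
      vertex 9.000 9.000 22.000
    endloop
  endfacet
endsolid part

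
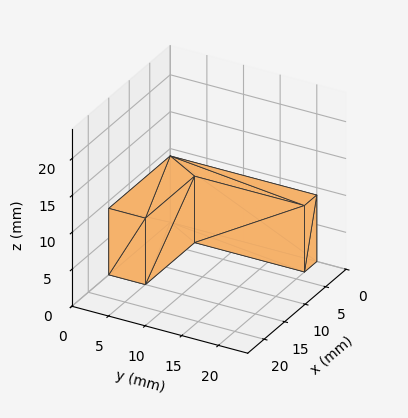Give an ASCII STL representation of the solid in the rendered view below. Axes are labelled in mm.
Reading the render: the shape is an L-shaped prism: outer 15 × 20 mm, arm thicknesses ≈ 5 mm (horizontal) and 3 mm (vertical), extruded 9 mm in z (dimensions read to the nearest mm from the axis ticks). For the STL, each face is triangulated and given an outward normal.

solid part
  facet normal 0.0000 0.0000 -1.0000
    outer loop
      vertex 15.00 5.00 0.00
      vertex 15.00 0.00 0.00
      vertex 0.00 0.00 0.00
    endloop
  endfacet
  facet normal 0.0000 0.0000 -1.0000
    outer loop
      vertex 3.00 5.00 0.00
      vertex 15.00 5.00 0.00
      vertex 0.00 0.00 0.00
    endloop
  endfacet
  facet normal 0.0000 0.0000 -1.0000
    outer loop
      vertex 3.00 20.00 0.00
      vertex 3.00 5.00 0.00
      vertex 0.00 0.00 0.00
    endloop
  endfacet
  facet normal 0.0000 0.0000 -1.0000
    outer loop
      vertex 0.00 20.00 0.00
      vertex 3.00 20.00 0.00
      vertex 0.00 0.00 0.00
    endloop
  endfacet
  facet normal 0.0000 0.0000 1.0000
    outer loop
      vertex 0.00 0.00 9.00
      vertex 15.00 0.00 9.00
      vertex 15.00 5.00 9.00
    endloop
  endfacet
  facet normal 0.0000 0.0000 1.0000
    outer loop
      vertex 0.00 0.00 9.00
      vertex 15.00 5.00 9.00
      vertex 3.00 5.00 9.00
    endloop
  endfacet
  facet normal 0.0000 0.0000 1.0000
    outer loop
      vertex 0.00 0.00 9.00
      vertex 3.00 5.00 9.00
      vertex 3.00 20.00 9.00
    endloop
  endfacet
  facet normal 0.0000 0.0000 1.0000
    outer loop
      vertex 0.00 0.00 9.00
      vertex 3.00 20.00 9.00
      vertex 0.00 20.00 9.00
    endloop
  endfacet
  facet normal 0.0000 -1.0000 0.0000
    outer loop
      vertex 0.00 0.00 0.00
      vertex 15.00 0.00 0.00
      vertex 15.00 0.00 9.00
    endloop
  endfacet
  facet normal 0.0000 -1.0000 0.0000
    outer loop
      vertex 0.00 0.00 0.00
      vertex 15.00 0.00 9.00
      vertex 0.00 0.00 9.00
    endloop
  endfacet
  facet normal 1.0000 0.0000 0.0000
    outer loop
      vertex 15.00 0.00 0.00
      vertex 15.00 5.00 0.00
      vertex 15.00 5.00 9.00
    endloop
  endfacet
  facet normal 1.0000 0.0000 0.0000
    outer loop
      vertex 15.00 0.00 0.00
      vertex 15.00 5.00 9.00
      vertex 15.00 0.00 9.00
    endloop
  endfacet
  facet normal 0.0000 1.0000 0.0000
    outer loop
      vertex 15.00 5.00 0.00
      vertex 3.00 5.00 0.00
      vertex 3.00 5.00 9.00
    endloop
  endfacet
  facet normal 0.0000 1.0000 0.0000
    outer loop
      vertex 15.00 5.00 0.00
      vertex 3.00 5.00 9.00
      vertex 15.00 5.00 9.00
    endloop
  endfacet
  facet normal 1.0000 0.0000 0.0000
    outer loop
      vertex 3.00 5.00 0.00
      vertex 3.00 20.00 0.00
      vertex 3.00 20.00 9.00
    endloop
  endfacet
  facet normal 1.0000 0.0000 0.0000
    outer loop
      vertex 3.00 5.00 0.00
      vertex 3.00 20.00 9.00
      vertex 3.00 5.00 9.00
    endloop
  endfacet
  facet normal 0.0000 1.0000 0.0000
    outer loop
      vertex 3.00 20.00 0.00
      vertex 0.00 20.00 0.00
      vertex 0.00 20.00 9.00
    endloop
  endfacet
  facet normal 0.0000 1.0000 0.0000
    outer loop
      vertex 3.00 20.00 0.00
      vertex 0.00 20.00 9.00
      vertex 3.00 20.00 9.00
    endloop
  endfacet
  facet normal -1.0000 0.0000 0.0000
    outer loop
      vertex 0.00 20.00 0.00
      vertex 0.00 0.00 0.00
      vertex 0.00 0.00 9.00
    endloop
  endfacet
  facet normal -1.0000 0.0000 0.0000
    outer loop
      vertex 0.00 20.00 0.00
      vertex 0.00 0.00 9.00
      vertex 0.00 20.00 9.00
    endloop
  endfacet
endsolid part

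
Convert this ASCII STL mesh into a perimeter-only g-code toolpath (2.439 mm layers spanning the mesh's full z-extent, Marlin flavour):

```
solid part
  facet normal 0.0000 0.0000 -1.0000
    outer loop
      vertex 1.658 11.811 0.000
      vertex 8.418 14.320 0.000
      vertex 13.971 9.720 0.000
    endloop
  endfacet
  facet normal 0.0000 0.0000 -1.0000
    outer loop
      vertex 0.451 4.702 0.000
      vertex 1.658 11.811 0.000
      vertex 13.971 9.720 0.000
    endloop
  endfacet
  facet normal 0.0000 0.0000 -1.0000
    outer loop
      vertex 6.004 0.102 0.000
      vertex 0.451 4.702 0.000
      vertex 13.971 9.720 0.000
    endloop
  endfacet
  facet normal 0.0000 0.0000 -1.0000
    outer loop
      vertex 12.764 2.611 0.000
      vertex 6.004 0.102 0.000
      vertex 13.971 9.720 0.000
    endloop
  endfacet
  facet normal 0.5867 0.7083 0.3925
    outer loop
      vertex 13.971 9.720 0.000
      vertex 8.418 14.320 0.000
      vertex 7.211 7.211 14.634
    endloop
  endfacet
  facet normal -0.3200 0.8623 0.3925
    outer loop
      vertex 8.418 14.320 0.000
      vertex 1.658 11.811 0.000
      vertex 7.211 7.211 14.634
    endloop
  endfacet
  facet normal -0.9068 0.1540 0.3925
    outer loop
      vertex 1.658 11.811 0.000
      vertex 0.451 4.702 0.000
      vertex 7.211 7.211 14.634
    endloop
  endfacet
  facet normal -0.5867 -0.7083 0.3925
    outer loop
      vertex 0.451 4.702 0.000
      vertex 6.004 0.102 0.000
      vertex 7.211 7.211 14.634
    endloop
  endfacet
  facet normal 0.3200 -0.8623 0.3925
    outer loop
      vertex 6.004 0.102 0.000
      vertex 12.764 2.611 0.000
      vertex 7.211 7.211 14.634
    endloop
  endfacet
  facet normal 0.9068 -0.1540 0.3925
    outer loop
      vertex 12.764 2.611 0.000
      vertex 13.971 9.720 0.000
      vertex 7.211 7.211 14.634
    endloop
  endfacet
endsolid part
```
; perimeter-only toolpath
G21 ; units = mm
G90 ; absolute positioning
G28 ; home
; layer 1
G0 Z2.439
G0 X12.844 Y9.302
G1 X8.217 Y13.135
G1 X2.583 Y11.044
G1 X1.578 Y5.120
G1 X6.205 Y1.287
G1 X11.838 Y3.378
G1 X12.844 Y9.302
; layer 2
G0 Z4.878
G0 X11.718 Y8.884
G1 X8.016 Y11.950
G1 X3.509 Y10.278
G1 X2.704 Y5.538
G1 X6.406 Y2.472
G1 X10.913 Y4.144
G1 X11.718 Y8.884
; layer 3
G0 Z7.317
G0 X10.591 Y8.466
G1 X7.814 Y10.765
G1 X4.434 Y9.511
G1 X3.831 Y5.957
G1 X6.607 Y3.657
G1 X9.988 Y4.911
G1 X10.591 Y8.466
; layer 4
G0 Z9.756
G0 X9.464 Y8.047
G1 X7.613 Y9.581
G1 X5.360 Y8.744
G1 X4.958 Y6.375
G1 X6.809 Y4.841
G1 X9.062 Y5.678
G1 X9.464 Y8.047
; layer 5
G0 Z12.195
G0 X8.338 Y7.629
G1 X7.412 Y8.396
G1 X6.286 Y7.978
G1 X6.084 Y6.793
G1 X7.010 Y6.026
G1 X8.136 Y6.444
G1 X8.338 Y7.629
M2 ; end

The solid is a regular 6-sided pyramid, base circumscribed radius ≈ 7.21 mm, apex at z ≈ 14.6 mm. Slicing at Δz = 2.439 mm — 6 equal slices spanning the solid's height, so layer i sits at z = i·h/6 — gives 5 non-empty perimeters. Each is a 6-segment closed polygon; G0 lifts to the layer z and rapids to the start vertex, then G1 traces the edges. The cross-section shrinks linearly with z (the slice at the apex is degenerate and omitted).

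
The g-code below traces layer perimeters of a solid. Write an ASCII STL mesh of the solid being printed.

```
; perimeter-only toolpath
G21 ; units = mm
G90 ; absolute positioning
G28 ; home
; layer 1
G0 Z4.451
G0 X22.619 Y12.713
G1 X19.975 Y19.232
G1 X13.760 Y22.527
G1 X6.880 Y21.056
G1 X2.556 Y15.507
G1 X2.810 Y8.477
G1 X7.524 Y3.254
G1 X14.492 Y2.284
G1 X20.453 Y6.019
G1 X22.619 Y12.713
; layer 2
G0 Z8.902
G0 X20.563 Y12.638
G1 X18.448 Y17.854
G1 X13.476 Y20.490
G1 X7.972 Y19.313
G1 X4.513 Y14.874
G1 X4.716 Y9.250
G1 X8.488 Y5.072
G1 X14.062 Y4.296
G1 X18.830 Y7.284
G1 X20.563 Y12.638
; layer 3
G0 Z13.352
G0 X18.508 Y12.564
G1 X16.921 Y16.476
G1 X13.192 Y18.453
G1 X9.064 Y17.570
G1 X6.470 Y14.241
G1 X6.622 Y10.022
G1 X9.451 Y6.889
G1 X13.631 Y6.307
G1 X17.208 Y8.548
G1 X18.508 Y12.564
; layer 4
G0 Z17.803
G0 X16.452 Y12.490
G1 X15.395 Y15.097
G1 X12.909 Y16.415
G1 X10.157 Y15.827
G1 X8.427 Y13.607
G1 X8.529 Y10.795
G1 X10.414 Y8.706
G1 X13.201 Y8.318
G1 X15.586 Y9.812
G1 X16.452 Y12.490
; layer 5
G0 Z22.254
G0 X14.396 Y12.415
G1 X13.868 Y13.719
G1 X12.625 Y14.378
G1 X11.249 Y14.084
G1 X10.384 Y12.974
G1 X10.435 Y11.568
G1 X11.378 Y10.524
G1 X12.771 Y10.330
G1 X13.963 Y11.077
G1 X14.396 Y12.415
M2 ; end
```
solid part
  facet normal 0.0000 0.0000 -1.0000
    outer loop
      vertex 14.044 24.564 0.000
      vertex 21.502 20.610 0.000
      vertex 24.674 12.787 0.000
    endloop
  endfacet
  facet normal 0.0000 0.0000 -1.0000
    outer loop
      vertex 5.788 22.799 0.000
      vertex 14.044 24.564 0.000
      vertex 24.674 12.787 0.000
    endloop
  endfacet
  facet normal 0.0000 0.0000 -1.0000
    outer loop
      vertex 0.599 16.140 0.000
      vertex 5.788 22.799 0.000
      vertex 24.674 12.787 0.000
    endloop
  endfacet
  facet normal 0.0000 0.0000 -1.0000
    outer loop
      vertex 0.904 7.704 0.000
      vertex 0.599 16.140 0.000
      vertex 24.674 12.787 0.000
    endloop
  endfacet
  facet normal 0.0000 0.0000 -1.0000
    outer loop
      vertex 6.561 1.437 0.000
      vertex 0.904 7.704 0.000
      vertex 24.674 12.787 0.000
    endloop
  endfacet
  facet normal 0.0000 0.0000 -1.0000
    outer loop
      vertex 14.922 0.273 0.000
      vertex 6.561 1.437 0.000
      vertex 24.674 12.787 0.000
    endloop
  endfacet
  facet normal 0.0000 0.0000 -1.0000
    outer loop
      vertex 22.075 4.755 0.000
      vertex 14.922 0.273 0.000
      vertex 24.674 12.787 0.000
    endloop
  endfacet
  facet normal 0.8500 0.3447 0.3983
    outer loop
      vertex 24.674 12.787 0.000
      vertex 21.502 20.610 0.000
      vertex 12.341 12.341 26.705
    endloop
  endfacet
  facet normal 0.4296 0.8104 0.3983
    outer loop
      vertex 21.502 20.610 0.000
      vertex 14.044 24.564 0.000
      vertex 12.341 12.341 26.705
    endloop
  endfacet
  facet normal -0.1918 0.8970 0.3983
    outer loop
      vertex 14.044 24.564 0.000
      vertex 5.788 22.799 0.000
      vertex 12.341 12.341 26.705
    endloop
  endfacet
  facet normal -0.7235 0.5638 0.3983
    outer loop
      vertex 5.788 22.799 0.000
      vertex 0.599 16.140 0.000
      vertex 12.341 12.341 26.705
    endloop
  endfacet
  facet normal -0.9166 -0.0331 0.3983
    outer loop
      vertex 0.599 16.140 0.000
      vertex 0.904 7.704 0.000
      vertex 12.341 12.341 26.705
    endloop
  endfacet
  facet normal -0.6809 -0.6146 0.3983
    outer loop
      vertex 0.904 7.704 0.000
      vertex 6.561 1.437 0.000
      vertex 12.341 12.341 26.705
    endloop
  endfacet
  facet normal -0.1265 -0.9085 0.3983
    outer loop
      vertex 6.561 1.437 0.000
      vertex 14.922 0.273 0.000
      vertex 12.341 12.341 26.705
    endloop
  endfacet
  facet normal 0.4870 -0.7773 0.3983
    outer loop
      vertex 14.922 0.273 0.000
      vertex 22.075 4.755 0.000
      vertex 12.341 12.341 26.705
    endloop
  endfacet
  facet normal 0.8727 -0.2824 0.3983
    outer loop
      vertex 22.075 4.755 0.000
      vertex 24.674 12.787 0.000
      vertex 12.341 12.341 26.705
    endloop
  endfacet
endsolid part

The G0 Z moves step by Δz≈4.451 mm. The G1 loops shrink linearly with z, so the solid tapers from its base footprint up to z≈26.7. Closing with a flat bottom cap and the tapered top and triangulating gives 16 facets — a regular 9-sided pyramid, base circumscribed radius ≈ 12.3 mm, apex at z ≈ 26.7 mm.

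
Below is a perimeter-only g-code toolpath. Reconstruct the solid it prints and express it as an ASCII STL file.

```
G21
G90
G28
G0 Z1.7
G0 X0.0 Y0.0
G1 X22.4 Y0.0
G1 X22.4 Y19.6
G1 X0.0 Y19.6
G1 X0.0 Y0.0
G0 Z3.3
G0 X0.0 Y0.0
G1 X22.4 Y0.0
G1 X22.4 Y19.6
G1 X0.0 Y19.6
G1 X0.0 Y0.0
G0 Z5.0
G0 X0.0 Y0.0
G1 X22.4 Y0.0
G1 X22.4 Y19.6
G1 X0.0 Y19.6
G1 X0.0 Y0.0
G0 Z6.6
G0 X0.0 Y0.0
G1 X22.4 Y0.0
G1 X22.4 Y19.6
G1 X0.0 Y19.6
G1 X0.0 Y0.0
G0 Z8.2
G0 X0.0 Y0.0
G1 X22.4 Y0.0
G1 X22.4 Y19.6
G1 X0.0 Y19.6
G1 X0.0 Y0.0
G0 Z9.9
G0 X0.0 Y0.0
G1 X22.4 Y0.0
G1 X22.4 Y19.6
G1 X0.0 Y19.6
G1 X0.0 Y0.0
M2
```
solid part
  facet normal 0.0000 0.0000 -1.0000
    outer loop
      vertex 22.4 19.6 0.0
      vertex 22.4 0.0 0.0
      vertex 0.0 0.0 0.0
    endloop
  endfacet
  facet normal 0.0000 0.0000 -1.0000
    outer loop
      vertex 0.0 19.6 0.0
      vertex 22.4 19.6 0.0
      vertex 0.0 0.0 0.0
    endloop
  endfacet
  facet normal 0.0000 0.0000 1.0000
    outer loop
      vertex 0.0 0.0 9.9
      vertex 22.4 0.0 9.9
      vertex 22.4 19.6 9.9
    endloop
  endfacet
  facet normal 0.0000 0.0000 1.0000
    outer loop
      vertex 0.0 0.0 9.9
      vertex 22.4 19.6 9.9
      vertex 0.0 19.6 9.9
    endloop
  endfacet
  facet normal 0.0000 -1.0000 0.0000
    outer loop
      vertex 0.0 0.0 0.0
      vertex 22.4 0.0 0.0
      vertex 22.4 0.0 9.9
    endloop
  endfacet
  facet normal 0.0000 -1.0000 0.0000
    outer loop
      vertex 0.0 0.0 0.0
      vertex 22.4 0.0 9.9
      vertex 0.0 0.0 9.9
    endloop
  endfacet
  facet normal 0.0000 1.0000 0.0000
    outer loop
      vertex 22.4 19.6 9.9
      vertex 22.4 19.6 0.0
      vertex 0.0 19.6 0.0
    endloop
  endfacet
  facet normal 0.0000 1.0000 0.0000
    outer loop
      vertex 0.0 19.6 9.9
      vertex 22.4 19.6 9.9
      vertex 0.0 19.6 0.0
    endloop
  endfacet
  facet normal -1.0000 0.0000 0.0000
    outer loop
      vertex 0.0 19.6 9.9
      vertex 0.0 19.6 0.0
      vertex 0.0 0.0 0.0
    endloop
  endfacet
  facet normal -1.0000 0.0000 0.0000
    outer loop
      vertex 0.0 0.0 9.9
      vertex 0.0 19.6 9.9
      vertex 0.0 0.0 0.0
    endloop
  endfacet
  facet normal 1.0000 0.0000 0.0000
    outer loop
      vertex 22.4 0.0 0.0
      vertex 22.4 19.6 0.0
      vertex 22.4 19.6 9.9
    endloop
  endfacet
  facet normal 1.0000 0.0000 0.0000
    outer loop
      vertex 22.4 0.0 0.0
      vertex 22.4 19.6 9.9
      vertex 22.4 0.0 9.9
    endloop
  endfacet
endsolid part

The G0 Z moves step by Δz≈1.7 mm. Every layer's G1 loop is the same polygon, so the solid is a straight extrusion of it from z=0 to z≈9.9. Closing with flat bottom and top caps and triangulating gives 12 facets — a rectangular box, roughly 22.4 × 19.6 mm footprint and 9.9 mm tall.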